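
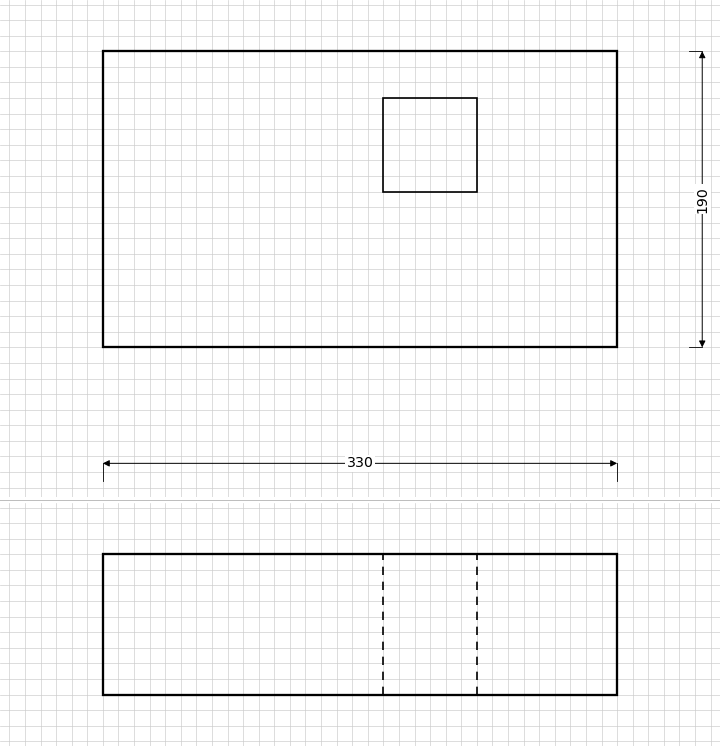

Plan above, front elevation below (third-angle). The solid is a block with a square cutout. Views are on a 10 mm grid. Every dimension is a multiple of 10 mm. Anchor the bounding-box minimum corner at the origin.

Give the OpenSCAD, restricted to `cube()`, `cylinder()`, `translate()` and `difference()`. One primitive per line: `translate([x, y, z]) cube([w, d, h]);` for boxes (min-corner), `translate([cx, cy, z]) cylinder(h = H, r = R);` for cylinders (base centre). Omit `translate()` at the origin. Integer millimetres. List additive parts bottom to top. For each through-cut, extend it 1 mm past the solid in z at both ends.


difference() {
  cube([330, 190, 90]);
  translate([180, 100, -1]) cube([60, 60, 92]);
}


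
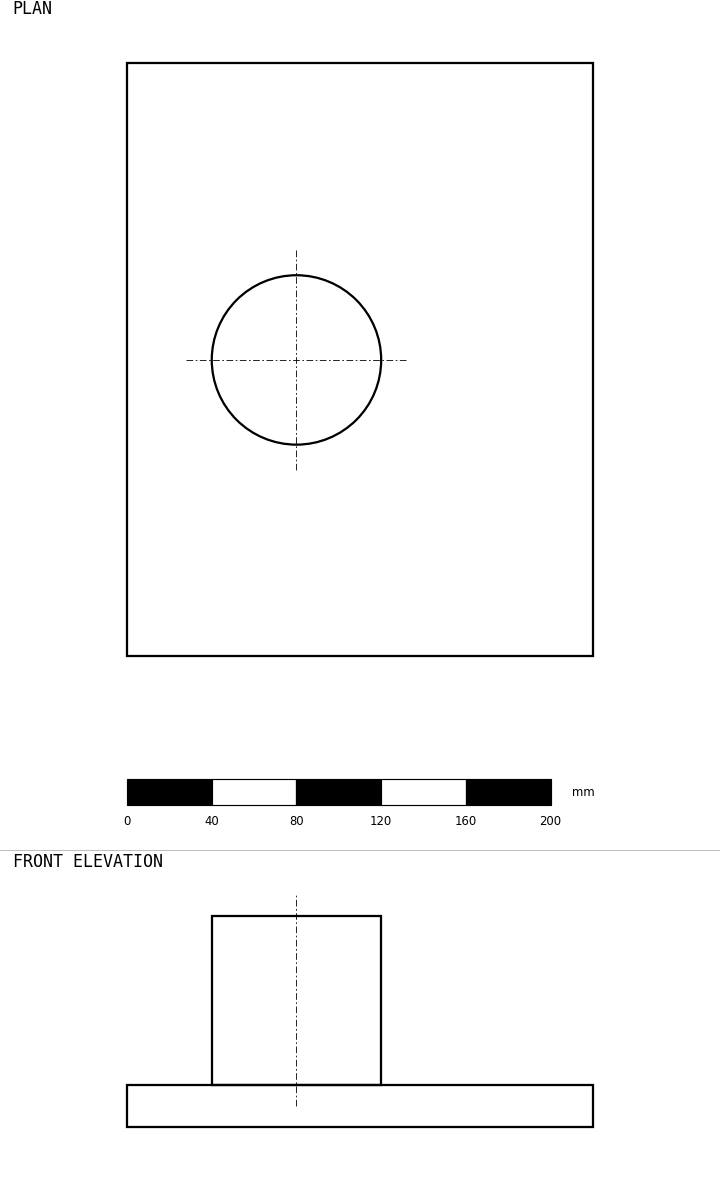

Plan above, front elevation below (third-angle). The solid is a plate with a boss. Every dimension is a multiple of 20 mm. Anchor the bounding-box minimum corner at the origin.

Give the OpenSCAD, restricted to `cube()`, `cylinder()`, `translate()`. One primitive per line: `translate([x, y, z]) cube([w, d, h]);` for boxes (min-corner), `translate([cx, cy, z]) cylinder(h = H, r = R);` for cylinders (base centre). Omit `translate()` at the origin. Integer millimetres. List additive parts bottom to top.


cube([220, 280, 20]);
translate([80, 140, 20]) cylinder(h = 80, r = 40);


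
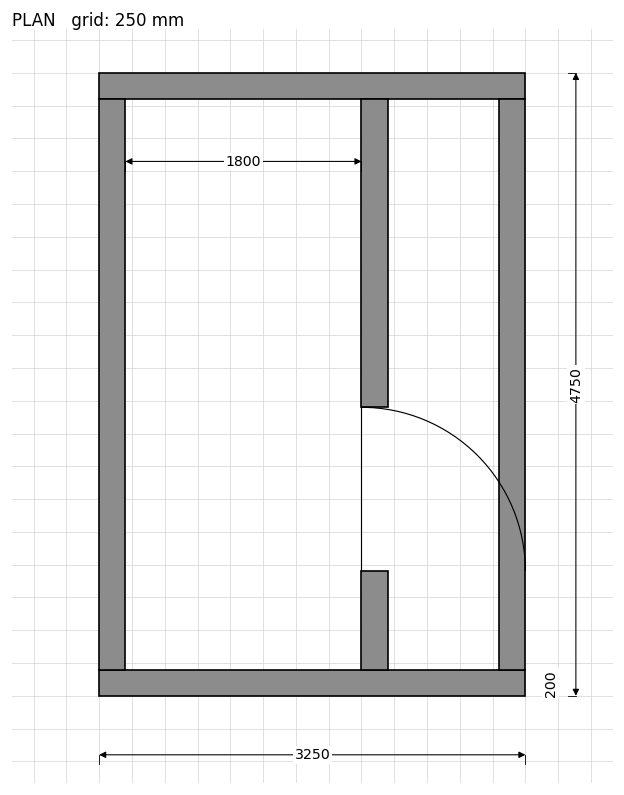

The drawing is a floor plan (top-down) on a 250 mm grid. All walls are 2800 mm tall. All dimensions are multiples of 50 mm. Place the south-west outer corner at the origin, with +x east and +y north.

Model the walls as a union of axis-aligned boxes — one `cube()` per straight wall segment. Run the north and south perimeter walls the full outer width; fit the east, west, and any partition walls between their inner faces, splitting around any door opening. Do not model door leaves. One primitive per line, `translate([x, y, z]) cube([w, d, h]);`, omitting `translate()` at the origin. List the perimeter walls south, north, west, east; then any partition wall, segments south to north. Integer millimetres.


cube([3250, 200, 2800]);
translate([0, 4550, 0]) cube([3250, 200, 2800]);
translate([0, 200, 0]) cube([200, 4350, 2800]);
translate([3050, 200, 0]) cube([200, 4350, 2800]);
translate([2000, 200, 0]) cube([200, 750, 2800]);
translate([2000, 2200, 0]) cube([200, 2350, 2800]);


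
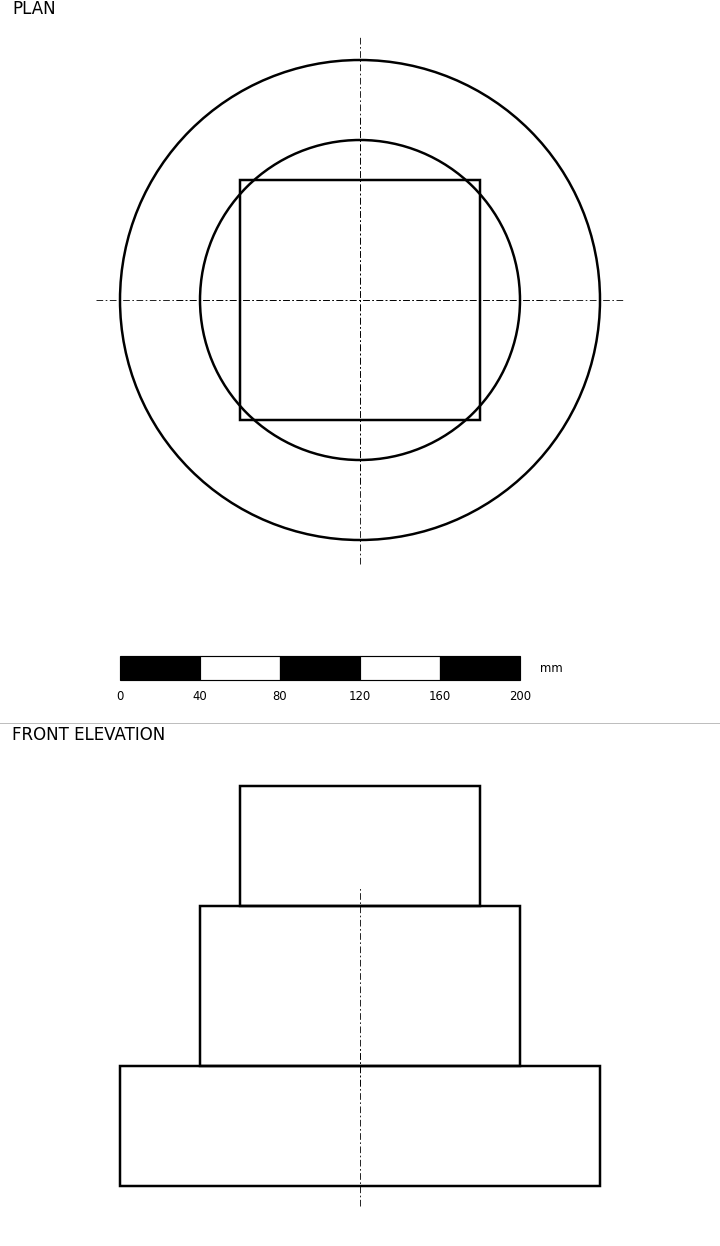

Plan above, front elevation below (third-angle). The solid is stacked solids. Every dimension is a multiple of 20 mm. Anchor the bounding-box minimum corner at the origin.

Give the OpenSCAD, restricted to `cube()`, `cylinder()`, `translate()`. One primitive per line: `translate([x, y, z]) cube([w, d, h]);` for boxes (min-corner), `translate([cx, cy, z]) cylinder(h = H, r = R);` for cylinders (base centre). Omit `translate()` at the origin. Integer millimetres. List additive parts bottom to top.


translate([120, 120, 0]) cylinder(h = 60, r = 120);
translate([120, 120, 60]) cylinder(h = 80, r = 80);
translate([60, 60, 140]) cube([120, 120, 60]);


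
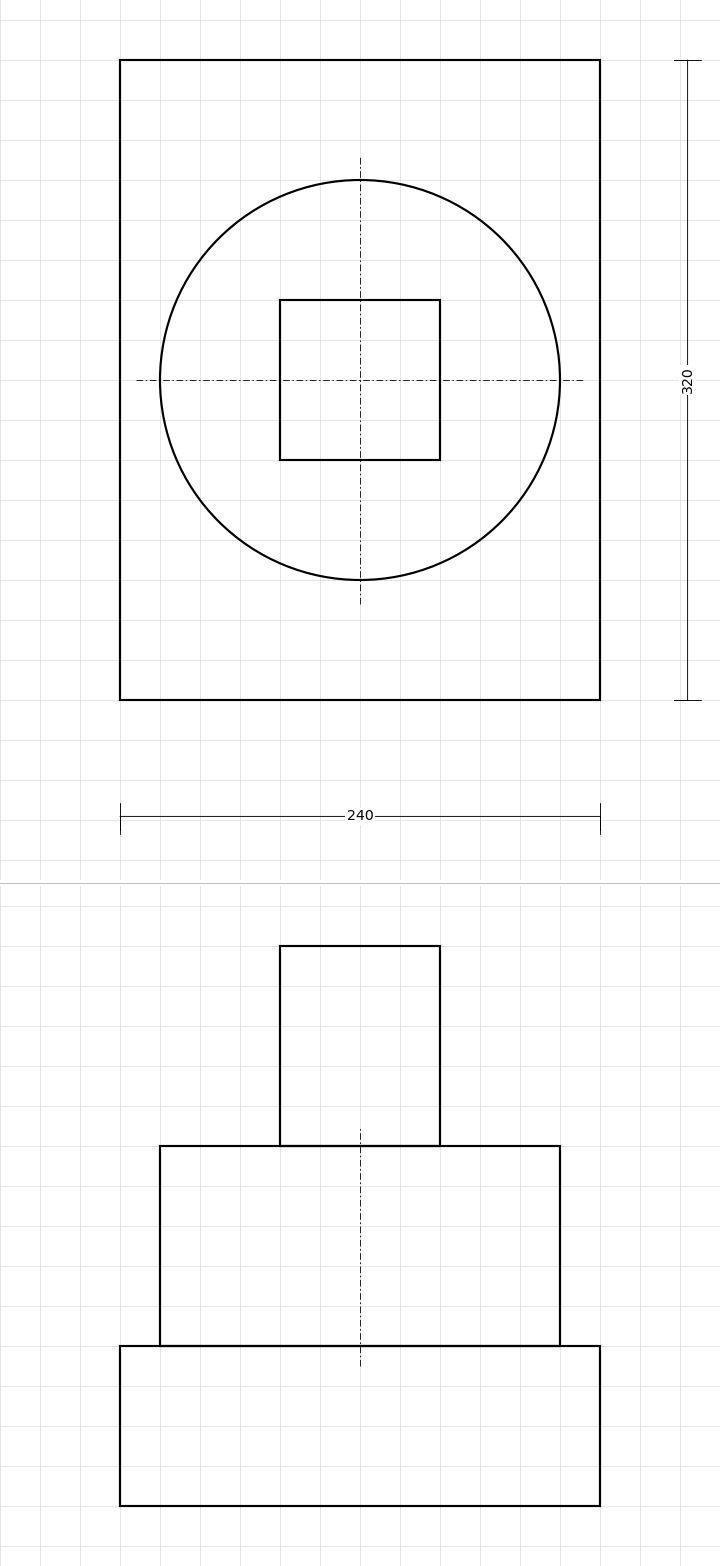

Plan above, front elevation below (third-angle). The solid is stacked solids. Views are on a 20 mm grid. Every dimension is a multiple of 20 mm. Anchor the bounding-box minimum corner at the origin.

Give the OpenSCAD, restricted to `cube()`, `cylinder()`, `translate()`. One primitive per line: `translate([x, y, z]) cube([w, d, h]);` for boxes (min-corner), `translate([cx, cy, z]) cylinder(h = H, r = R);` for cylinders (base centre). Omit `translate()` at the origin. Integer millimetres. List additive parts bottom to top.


cube([240, 320, 80]);
translate([120, 160, 80]) cylinder(h = 100, r = 100);
translate([80, 120, 180]) cube([80, 80, 100]);


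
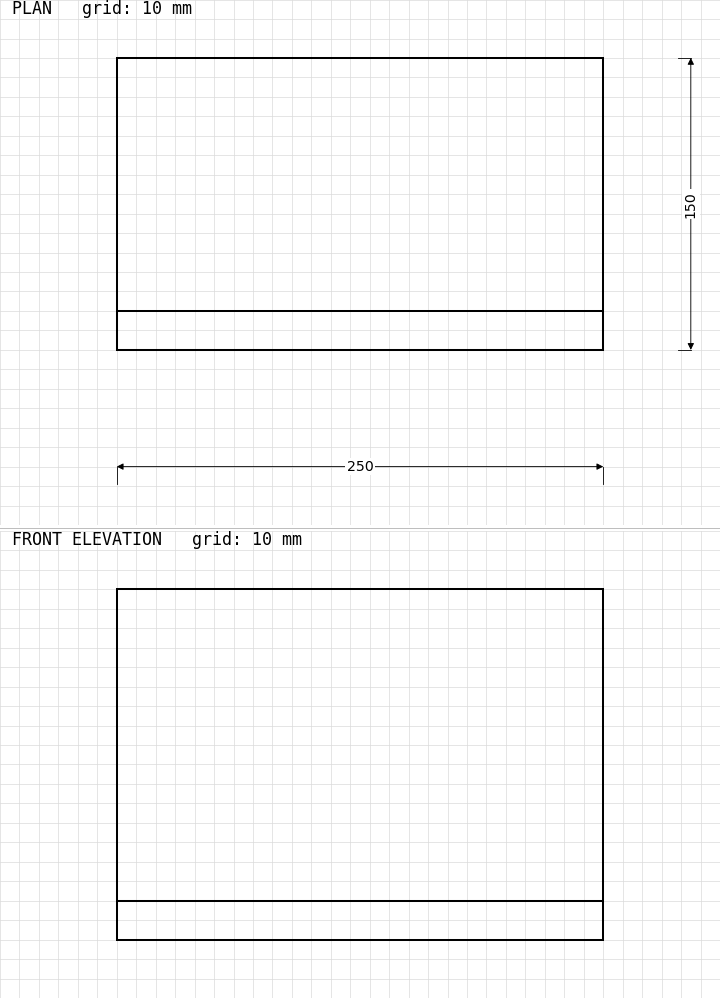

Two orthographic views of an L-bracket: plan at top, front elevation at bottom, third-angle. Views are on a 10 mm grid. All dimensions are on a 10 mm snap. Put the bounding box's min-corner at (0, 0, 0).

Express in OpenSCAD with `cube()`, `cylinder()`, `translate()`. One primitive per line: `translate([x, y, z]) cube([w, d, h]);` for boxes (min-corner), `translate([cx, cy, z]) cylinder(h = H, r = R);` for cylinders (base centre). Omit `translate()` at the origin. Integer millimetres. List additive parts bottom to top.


cube([250, 150, 20]);
translate([0, 0, 20]) cube([250, 20, 160]);


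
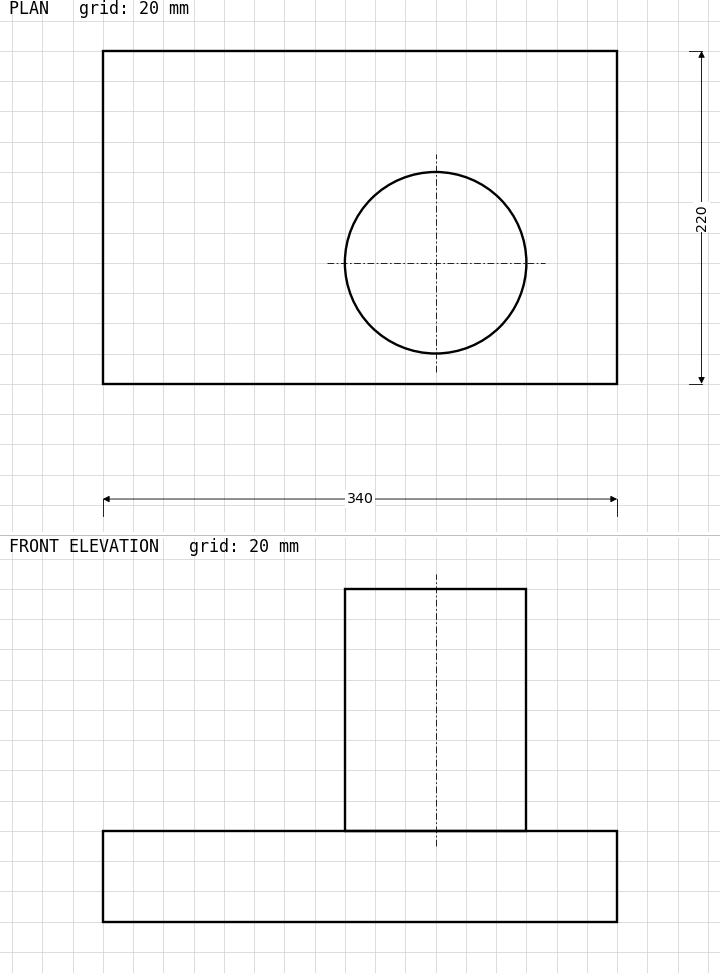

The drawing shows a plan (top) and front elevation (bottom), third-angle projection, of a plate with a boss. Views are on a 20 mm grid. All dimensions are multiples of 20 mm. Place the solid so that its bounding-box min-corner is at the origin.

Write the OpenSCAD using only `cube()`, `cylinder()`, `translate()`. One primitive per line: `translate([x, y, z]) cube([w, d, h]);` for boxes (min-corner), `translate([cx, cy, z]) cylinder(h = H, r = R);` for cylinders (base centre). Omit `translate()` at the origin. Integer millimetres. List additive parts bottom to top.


cube([340, 220, 60]);
translate([220, 80, 60]) cylinder(h = 160, r = 60);


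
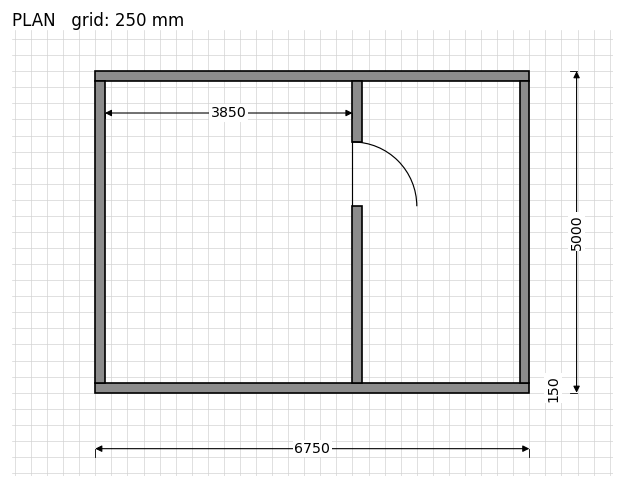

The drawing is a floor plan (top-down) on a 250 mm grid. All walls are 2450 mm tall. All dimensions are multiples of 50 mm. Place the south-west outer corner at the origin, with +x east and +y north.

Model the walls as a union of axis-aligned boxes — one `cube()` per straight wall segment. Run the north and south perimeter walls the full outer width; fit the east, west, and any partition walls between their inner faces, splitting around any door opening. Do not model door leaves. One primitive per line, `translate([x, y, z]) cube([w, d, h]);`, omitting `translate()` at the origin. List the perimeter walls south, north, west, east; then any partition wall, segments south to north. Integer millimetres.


cube([6750, 150, 2450]);
translate([0, 4850, 0]) cube([6750, 150, 2450]);
translate([0, 150, 0]) cube([150, 4700, 2450]);
translate([6600, 150, 0]) cube([150, 4700, 2450]);
translate([4000, 150, 0]) cube([150, 2750, 2450]);
translate([4000, 3900, 0]) cube([150, 950, 2450]);


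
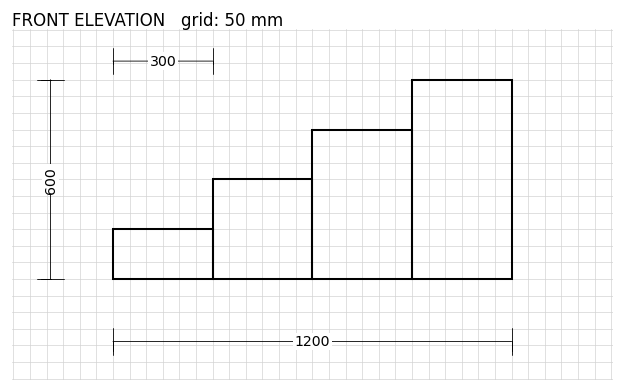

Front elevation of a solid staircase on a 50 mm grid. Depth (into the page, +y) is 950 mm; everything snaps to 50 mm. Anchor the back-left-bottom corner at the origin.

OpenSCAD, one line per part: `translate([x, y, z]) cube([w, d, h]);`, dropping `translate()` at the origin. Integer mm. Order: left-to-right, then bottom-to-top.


cube([300, 950, 150]);
translate([300, 0, 0]) cube([300, 950, 300]);
translate([600, 0, 0]) cube([300, 950, 450]);
translate([900, 0, 0]) cube([300, 950, 600]);


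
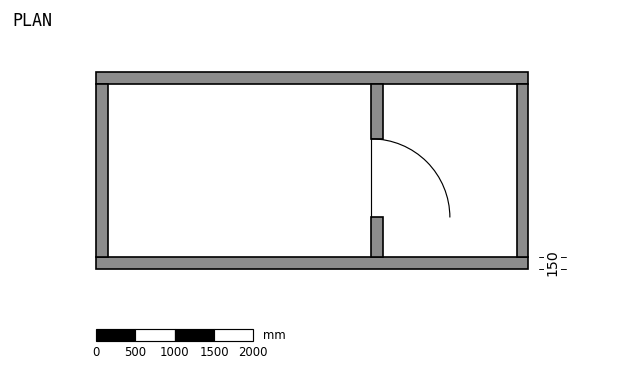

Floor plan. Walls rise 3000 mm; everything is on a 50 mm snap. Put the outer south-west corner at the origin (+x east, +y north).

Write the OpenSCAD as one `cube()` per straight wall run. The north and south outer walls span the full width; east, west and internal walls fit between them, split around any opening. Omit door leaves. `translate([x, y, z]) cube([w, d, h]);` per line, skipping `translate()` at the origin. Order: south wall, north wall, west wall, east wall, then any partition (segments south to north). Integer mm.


cube([5500, 150, 3000]);
translate([0, 2350, 0]) cube([5500, 150, 3000]);
translate([0, 150, 0]) cube([150, 2200, 3000]);
translate([5350, 150, 0]) cube([150, 2200, 3000]);
translate([3500, 150, 0]) cube([150, 500, 3000]);
translate([3500, 1650, 0]) cube([150, 700, 3000]);


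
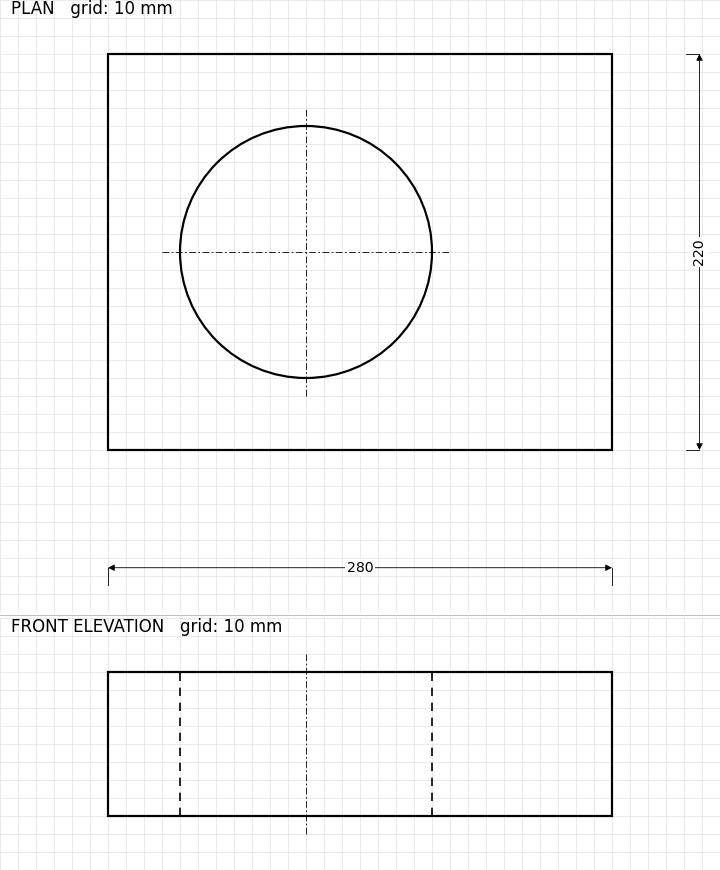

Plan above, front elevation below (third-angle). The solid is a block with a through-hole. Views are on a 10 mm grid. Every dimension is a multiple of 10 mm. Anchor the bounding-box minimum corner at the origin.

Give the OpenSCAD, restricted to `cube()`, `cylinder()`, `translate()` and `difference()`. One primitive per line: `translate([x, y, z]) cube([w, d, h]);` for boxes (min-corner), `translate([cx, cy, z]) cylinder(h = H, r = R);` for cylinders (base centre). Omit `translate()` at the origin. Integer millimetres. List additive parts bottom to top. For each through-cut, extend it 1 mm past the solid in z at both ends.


difference() {
  cube([280, 220, 80]);
  translate([110, 110, -1]) cylinder(h = 82, r = 70);
}


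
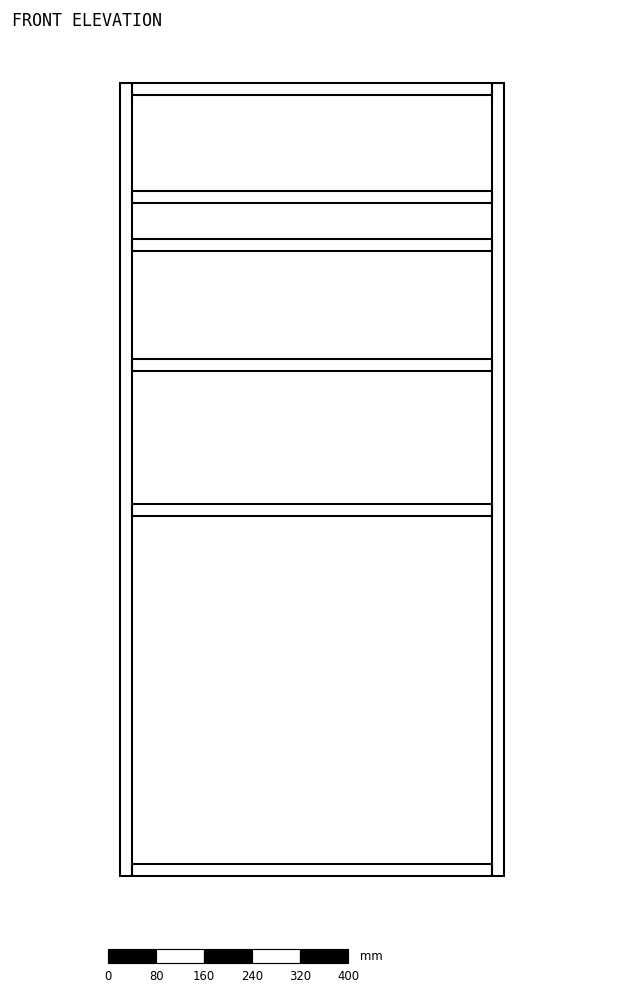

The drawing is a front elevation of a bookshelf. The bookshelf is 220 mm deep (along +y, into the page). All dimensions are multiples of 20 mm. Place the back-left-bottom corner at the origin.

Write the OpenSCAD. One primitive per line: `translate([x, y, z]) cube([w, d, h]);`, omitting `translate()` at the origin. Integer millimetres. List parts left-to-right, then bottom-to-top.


cube([20, 220, 1320]);
translate([20, 0, 0]) cube([600, 220, 20]);
translate([20, 0, 600]) cube([600, 220, 20]);
translate([20, 0, 840]) cube([600, 220, 20]);
translate([20, 0, 1040]) cube([600, 220, 20]);
translate([20, 0, 1120]) cube([600, 220, 20]);
translate([20, 0, 1300]) cube([600, 220, 20]);
translate([620, 0, 0]) cube([20, 220, 1320]);


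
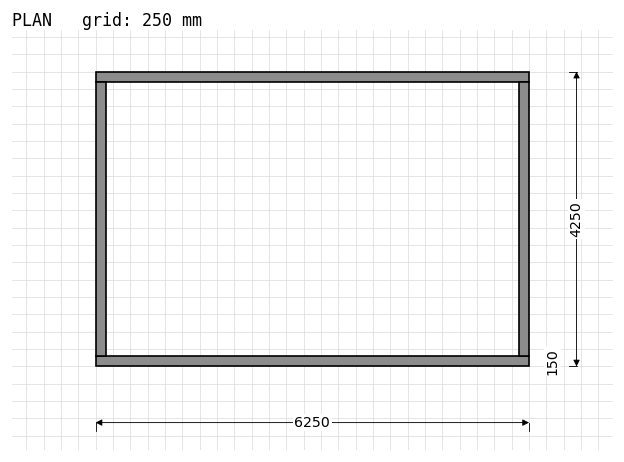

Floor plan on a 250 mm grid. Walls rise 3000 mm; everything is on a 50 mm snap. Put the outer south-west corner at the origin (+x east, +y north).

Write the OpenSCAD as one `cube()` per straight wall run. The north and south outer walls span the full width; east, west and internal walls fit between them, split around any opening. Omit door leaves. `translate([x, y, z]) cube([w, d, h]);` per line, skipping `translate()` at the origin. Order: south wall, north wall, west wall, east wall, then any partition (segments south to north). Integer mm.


cube([6250, 150, 3000]);
translate([0, 4100, 0]) cube([6250, 150, 3000]);
translate([0, 150, 0]) cube([150, 3950, 3000]);
translate([6100, 150, 0]) cube([150, 3950, 3000]);


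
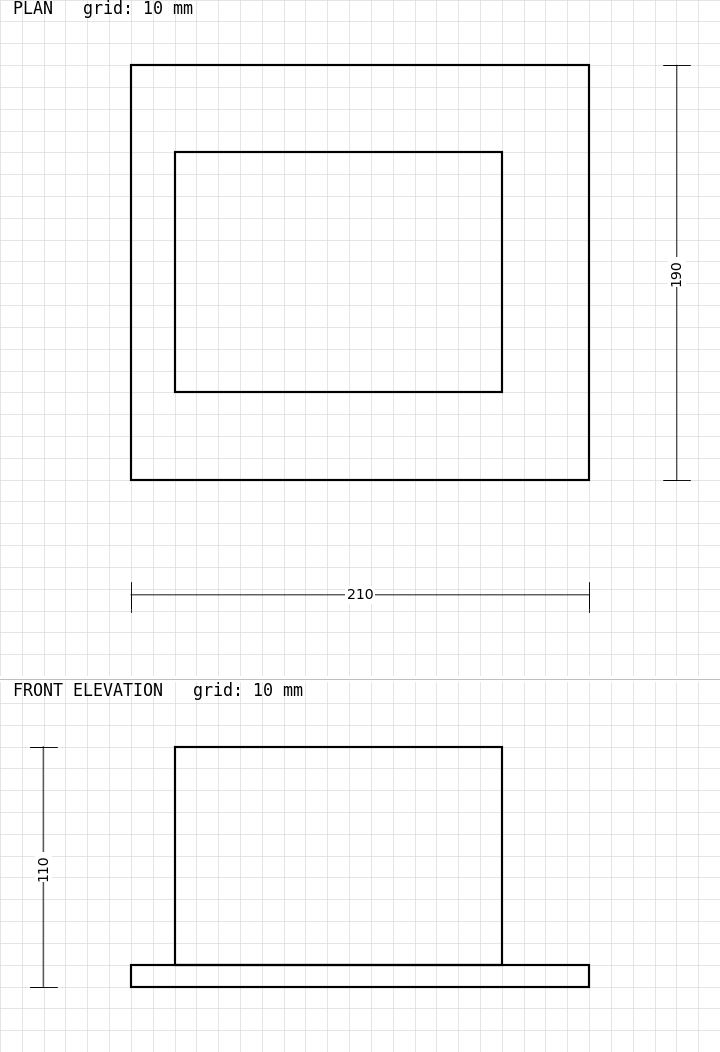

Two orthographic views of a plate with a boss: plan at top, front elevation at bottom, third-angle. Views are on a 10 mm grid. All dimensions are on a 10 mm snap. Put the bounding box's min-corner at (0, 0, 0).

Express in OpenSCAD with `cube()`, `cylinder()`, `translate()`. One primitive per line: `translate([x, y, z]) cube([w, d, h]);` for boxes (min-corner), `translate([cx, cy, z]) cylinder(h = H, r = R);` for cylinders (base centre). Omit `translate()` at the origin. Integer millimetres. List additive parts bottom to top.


cube([210, 190, 10]);
translate([20, 40, 10]) cube([150, 110, 100]);


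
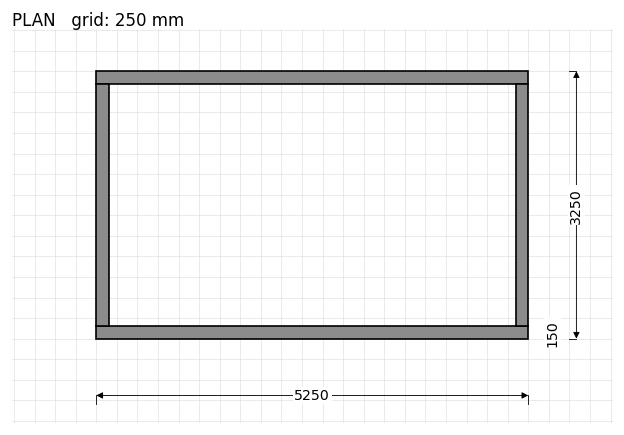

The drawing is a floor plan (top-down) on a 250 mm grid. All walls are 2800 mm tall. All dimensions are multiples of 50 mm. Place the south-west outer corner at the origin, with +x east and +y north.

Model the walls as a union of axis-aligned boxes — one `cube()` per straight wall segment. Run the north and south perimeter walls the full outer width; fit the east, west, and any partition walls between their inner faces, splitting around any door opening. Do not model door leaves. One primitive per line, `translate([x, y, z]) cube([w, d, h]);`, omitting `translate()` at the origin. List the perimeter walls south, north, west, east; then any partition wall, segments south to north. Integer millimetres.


cube([5250, 150, 2800]);
translate([0, 3100, 0]) cube([5250, 150, 2800]);
translate([0, 150, 0]) cube([150, 2950, 2800]);
translate([5100, 150, 0]) cube([150, 2950, 2800]);


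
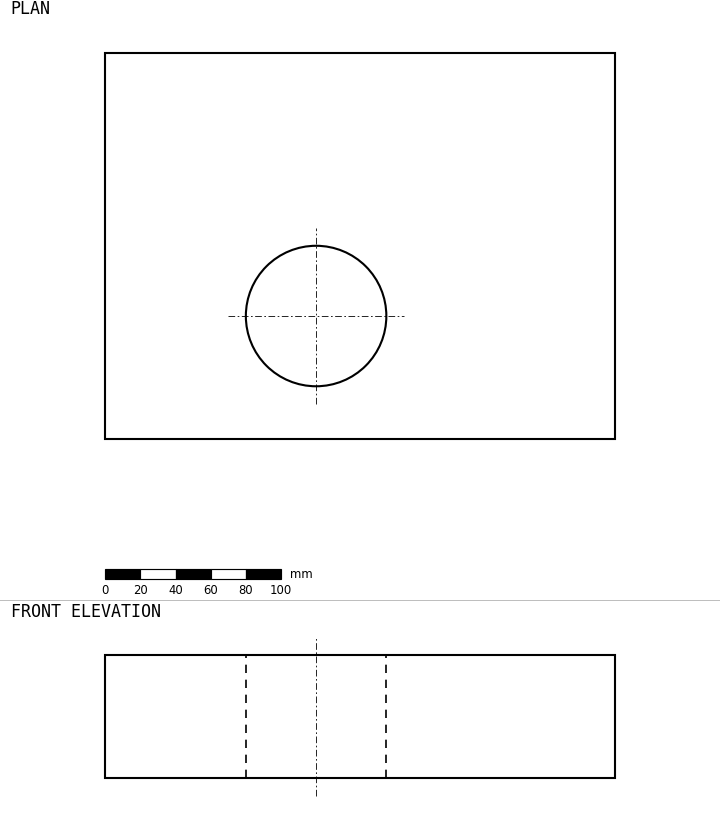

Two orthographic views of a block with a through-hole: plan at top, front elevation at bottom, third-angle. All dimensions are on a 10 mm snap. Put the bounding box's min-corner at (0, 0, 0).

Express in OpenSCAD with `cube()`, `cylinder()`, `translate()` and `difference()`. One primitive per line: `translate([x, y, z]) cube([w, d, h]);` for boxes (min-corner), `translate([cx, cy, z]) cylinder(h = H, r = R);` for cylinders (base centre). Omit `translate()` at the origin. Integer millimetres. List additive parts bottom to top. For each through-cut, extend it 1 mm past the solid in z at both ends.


difference() {
  cube([290, 220, 70]);
  translate([120, 70, -1]) cylinder(h = 72, r = 40);
}


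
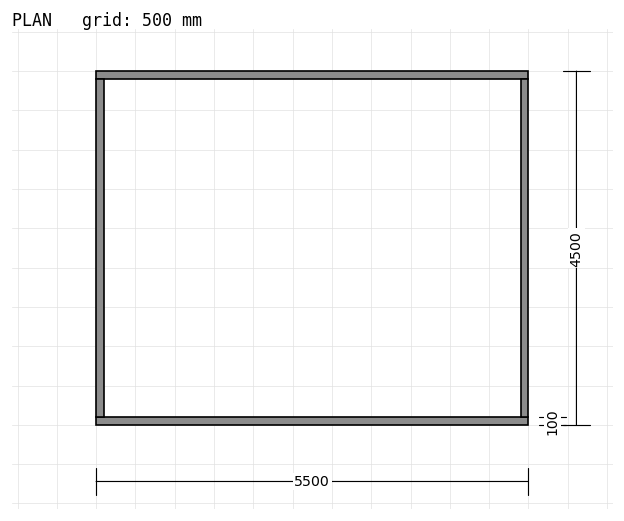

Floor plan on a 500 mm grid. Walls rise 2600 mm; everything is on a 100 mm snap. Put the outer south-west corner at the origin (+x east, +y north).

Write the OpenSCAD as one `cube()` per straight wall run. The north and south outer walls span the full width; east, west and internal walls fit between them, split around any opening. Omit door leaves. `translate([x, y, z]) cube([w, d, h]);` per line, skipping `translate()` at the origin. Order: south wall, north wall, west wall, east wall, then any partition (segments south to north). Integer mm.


cube([5500, 100, 2600]);
translate([0, 4400, 0]) cube([5500, 100, 2600]);
translate([0, 100, 0]) cube([100, 4300, 2600]);
translate([5400, 100, 0]) cube([100, 4300, 2600]);


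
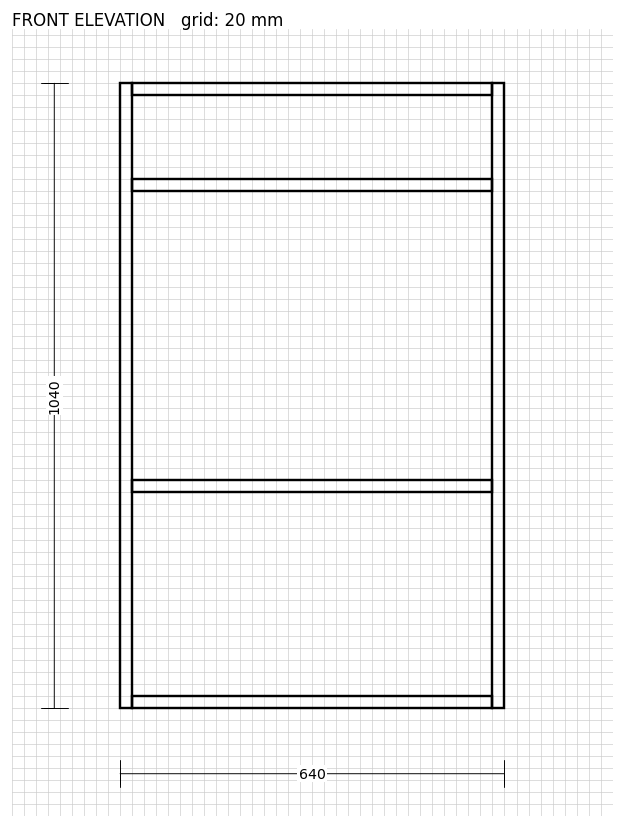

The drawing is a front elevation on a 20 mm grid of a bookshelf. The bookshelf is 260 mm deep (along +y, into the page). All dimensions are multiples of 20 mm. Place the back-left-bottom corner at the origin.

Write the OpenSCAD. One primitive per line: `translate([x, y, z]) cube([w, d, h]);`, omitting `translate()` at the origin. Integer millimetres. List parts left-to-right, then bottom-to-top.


cube([20, 260, 1040]);
translate([20, 0, 0]) cube([600, 260, 20]);
translate([20, 0, 360]) cube([600, 260, 20]);
translate([20, 0, 860]) cube([600, 260, 20]);
translate([20, 0, 1020]) cube([600, 260, 20]);
translate([620, 0, 0]) cube([20, 260, 1040]);


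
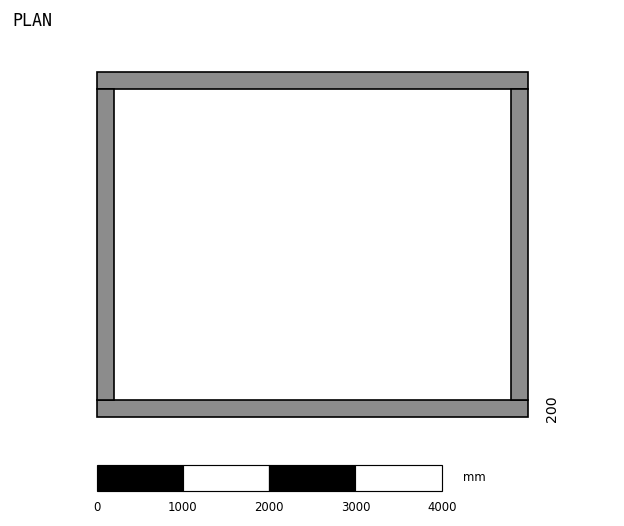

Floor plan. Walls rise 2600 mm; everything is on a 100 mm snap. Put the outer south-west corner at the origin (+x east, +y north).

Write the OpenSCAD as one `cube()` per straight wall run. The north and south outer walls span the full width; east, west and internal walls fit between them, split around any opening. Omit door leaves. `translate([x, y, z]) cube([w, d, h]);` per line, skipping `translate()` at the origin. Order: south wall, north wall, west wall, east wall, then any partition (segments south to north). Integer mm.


cube([5000, 200, 2600]);
translate([0, 3800, 0]) cube([5000, 200, 2600]);
translate([0, 200, 0]) cube([200, 3600, 2600]);
translate([4800, 200, 0]) cube([200, 3600, 2600]);


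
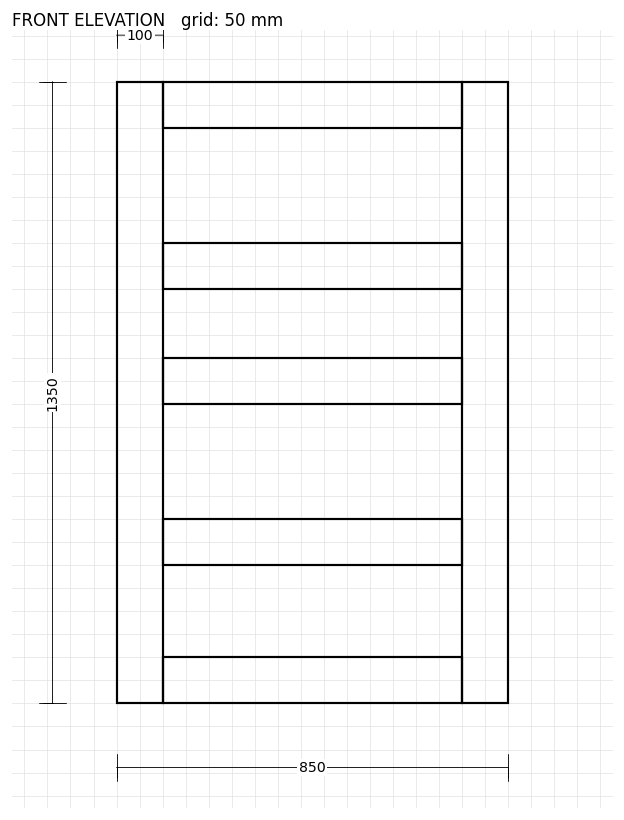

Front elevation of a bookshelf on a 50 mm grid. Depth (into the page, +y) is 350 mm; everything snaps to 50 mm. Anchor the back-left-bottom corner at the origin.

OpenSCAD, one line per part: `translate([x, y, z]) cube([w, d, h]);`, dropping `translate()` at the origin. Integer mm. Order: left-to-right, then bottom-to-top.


cube([100, 350, 1350]);
translate([100, 0, 0]) cube([650, 350, 100]);
translate([100, 0, 300]) cube([650, 350, 100]);
translate([100, 0, 650]) cube([650, 350, 100]);
translate([100, 0, 900]) cube([650, 350, 100]);
translate([100, 0, 1250]) cube([650, 350, 100]);
translate([750, 0, 0]) cube([100, 350, 1350]);


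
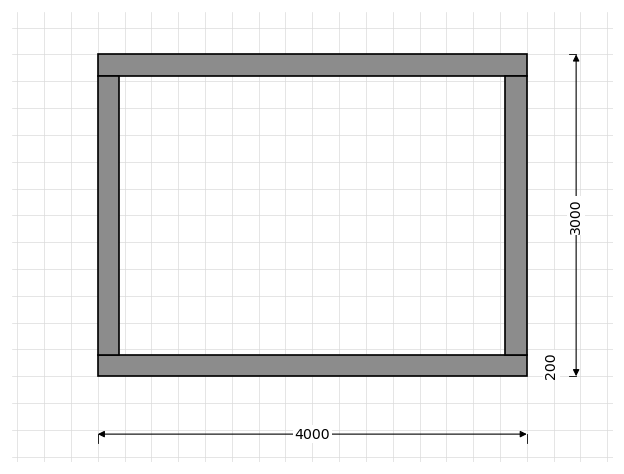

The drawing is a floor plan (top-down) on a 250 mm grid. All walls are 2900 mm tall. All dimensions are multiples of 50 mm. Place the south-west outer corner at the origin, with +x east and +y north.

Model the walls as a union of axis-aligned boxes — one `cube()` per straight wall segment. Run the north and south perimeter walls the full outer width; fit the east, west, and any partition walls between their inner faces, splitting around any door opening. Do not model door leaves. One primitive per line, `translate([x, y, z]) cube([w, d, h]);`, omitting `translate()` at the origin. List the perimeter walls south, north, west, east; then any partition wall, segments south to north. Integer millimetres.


cube([4000, 200, 2900]);
translate([0, 2800, 0]) cube([4000, 200, 2900]);
translate([0, 200, 0]) cube([200, 2600, 2900]);
translate([3800, 200, 0]) cube([200, 2600, 2900]);


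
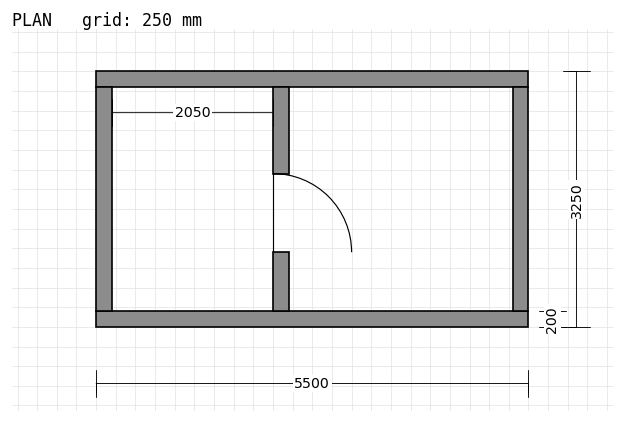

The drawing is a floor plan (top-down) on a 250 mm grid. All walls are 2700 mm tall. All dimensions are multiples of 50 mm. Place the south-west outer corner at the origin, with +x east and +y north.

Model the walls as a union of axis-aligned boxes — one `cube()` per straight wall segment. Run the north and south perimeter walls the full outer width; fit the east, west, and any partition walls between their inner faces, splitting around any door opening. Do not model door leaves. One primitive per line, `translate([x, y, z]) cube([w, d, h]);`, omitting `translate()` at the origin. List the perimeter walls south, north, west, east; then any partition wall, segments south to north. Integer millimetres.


cube([5500, 200, 2700]);
translate([0, 3050, 0]) cube([5500, 200, 2700]);
translate([0, 200, 0]) cube([200, 2850, 2700]);
translate([5300, 200, 0]) cube([200, 2850, 2700]);
translate([2250, 200, 0]) cube([200, 750, 2700]);
translate([2250, 1950, 0]) cube([200, 1100, 2700]);


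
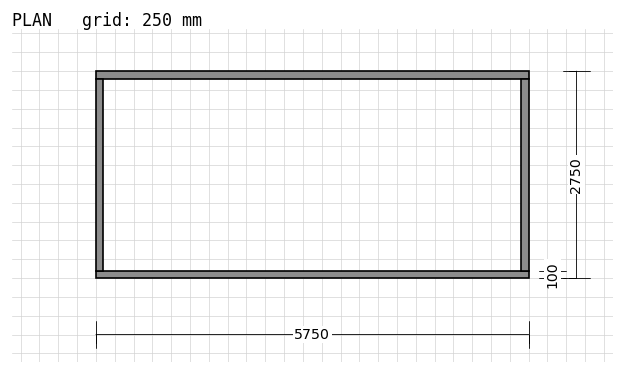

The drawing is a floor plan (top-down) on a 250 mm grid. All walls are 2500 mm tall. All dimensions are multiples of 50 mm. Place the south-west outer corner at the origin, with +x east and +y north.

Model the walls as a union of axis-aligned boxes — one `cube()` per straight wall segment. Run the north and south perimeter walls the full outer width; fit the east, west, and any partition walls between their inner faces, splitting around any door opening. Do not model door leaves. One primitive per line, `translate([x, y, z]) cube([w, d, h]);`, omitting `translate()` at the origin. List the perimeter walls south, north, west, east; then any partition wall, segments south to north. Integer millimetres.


cube([5750, 100, 2500]);
translate([0, 2650, 0]) cube([5750, 100, 2500]);
translate([0, 100, 0]) cube([100, 2550, 2500]);
translate([5650, 100, 0]) cube([100, 2550, 2500]);


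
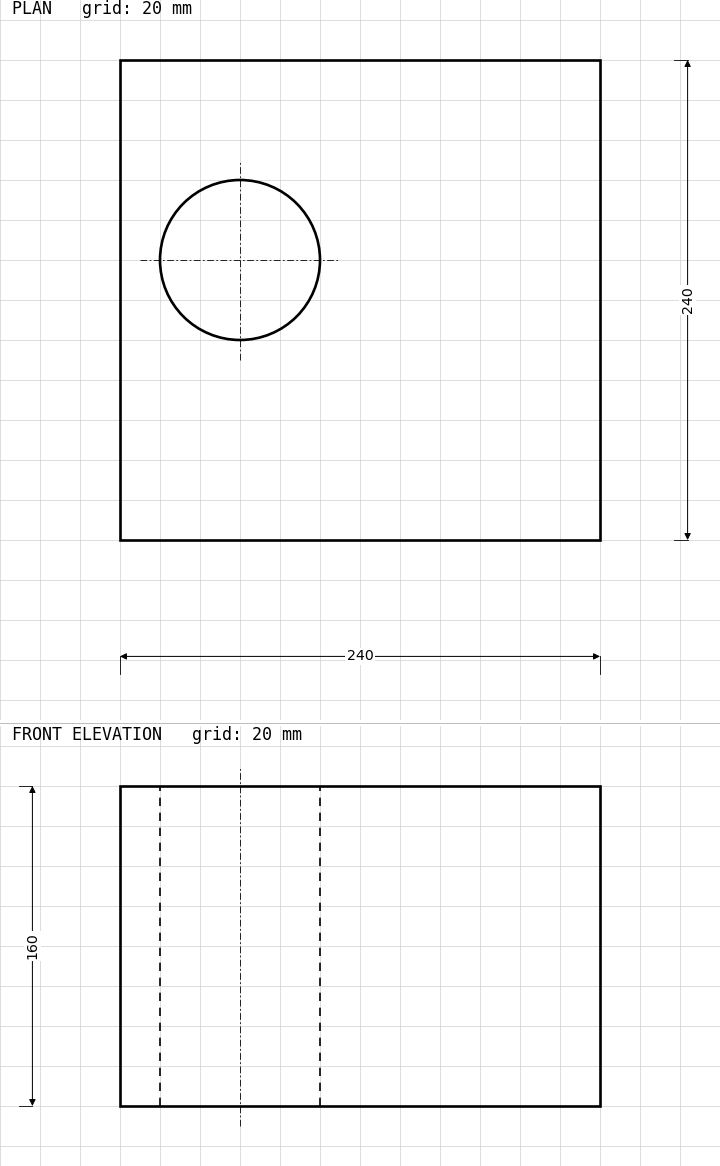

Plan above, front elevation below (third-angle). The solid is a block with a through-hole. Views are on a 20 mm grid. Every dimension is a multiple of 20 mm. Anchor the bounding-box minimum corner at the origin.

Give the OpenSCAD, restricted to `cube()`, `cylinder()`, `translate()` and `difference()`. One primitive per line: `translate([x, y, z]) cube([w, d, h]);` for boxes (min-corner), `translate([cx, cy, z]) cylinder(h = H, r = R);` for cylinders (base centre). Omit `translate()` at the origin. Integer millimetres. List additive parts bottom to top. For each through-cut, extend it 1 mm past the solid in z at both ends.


difference() {
  cube([240, 240, 160]);
  translate([60, 140, -1]) cylinder(h = 162, r = 40);
}


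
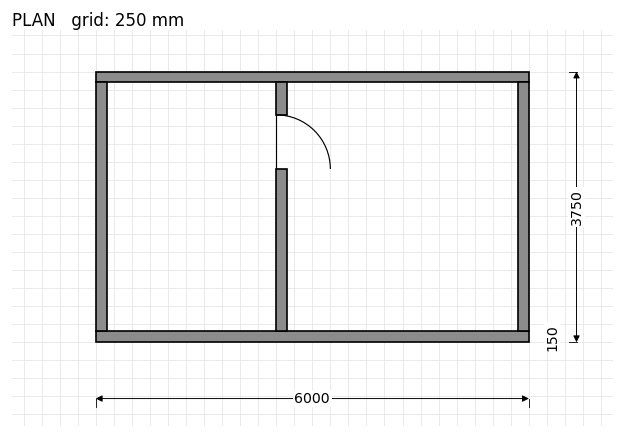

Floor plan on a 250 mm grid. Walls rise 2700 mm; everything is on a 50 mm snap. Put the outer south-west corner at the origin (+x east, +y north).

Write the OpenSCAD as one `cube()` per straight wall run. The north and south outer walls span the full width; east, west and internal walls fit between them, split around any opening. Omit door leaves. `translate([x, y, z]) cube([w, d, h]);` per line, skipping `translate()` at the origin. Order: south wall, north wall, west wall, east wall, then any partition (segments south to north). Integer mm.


cube([6000, 150, 2700]);
translate([0, 3600, 0]) cube([6000, 150, 2700]);
translate([0, 150, 0]) cube([150, 3450, 2700]);
translate([5850, 150, 0]) cube([150, 3450, 2700]);
translate([2500, 150, 0]) cube([150, 2250, 2700]);
translate([2500, 3150, 0]) cube([150, 450, 2700]);


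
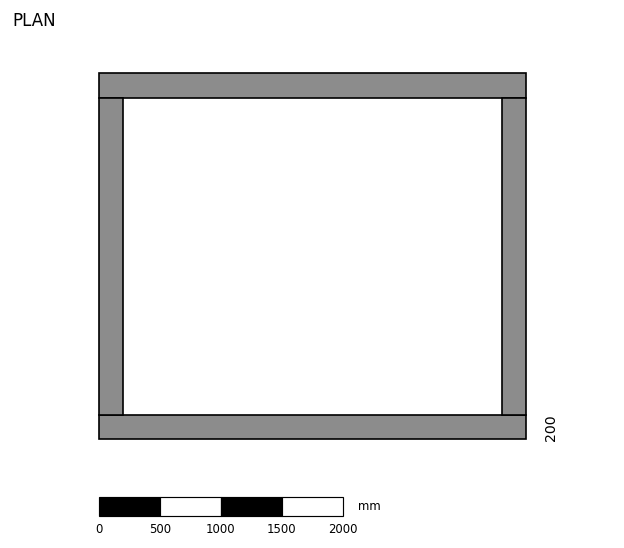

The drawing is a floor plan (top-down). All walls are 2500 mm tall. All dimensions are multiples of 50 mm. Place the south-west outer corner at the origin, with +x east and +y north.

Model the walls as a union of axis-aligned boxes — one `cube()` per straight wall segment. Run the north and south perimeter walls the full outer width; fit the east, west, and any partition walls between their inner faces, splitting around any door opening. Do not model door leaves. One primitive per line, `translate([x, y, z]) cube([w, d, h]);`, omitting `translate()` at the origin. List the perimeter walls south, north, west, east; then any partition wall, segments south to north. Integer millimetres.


cube([3500, 200, 2500]);
translate([0, 2800, 0]) cube([3500, 200, 2500]);
translate([0, 200, 0]) cube([200, 2600, 2500]);
translate([3300, 200, 0]) cube([200, 2600, 2500]);


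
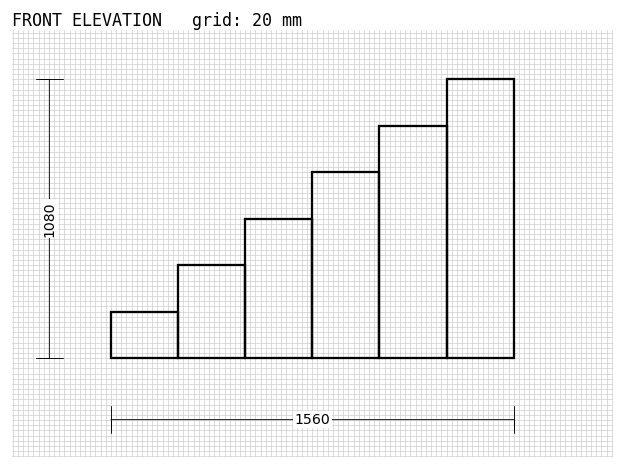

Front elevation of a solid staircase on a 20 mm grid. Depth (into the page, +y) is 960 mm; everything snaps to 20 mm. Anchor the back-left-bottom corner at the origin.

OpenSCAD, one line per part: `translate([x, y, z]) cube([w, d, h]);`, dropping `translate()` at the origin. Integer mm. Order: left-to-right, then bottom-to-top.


cube([260, 960, 180]);
translate([260, 0, 0]) cube([260, 960, 360]);
translate([520, 0, 0]) cube([260, 960, 540]);
translate([780, 0, 0]) cube([260, 960, 720]);
translate([1040, 0, 0]) cube([260, 960, 900]);
translate([1300, 0, 0]) cube([260, 960, 1080]);


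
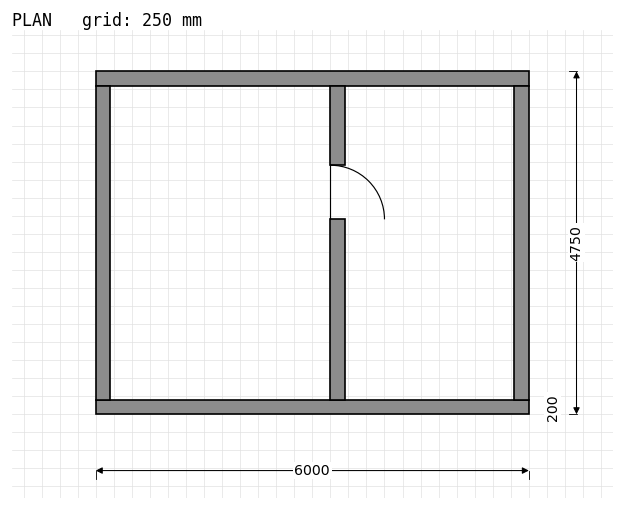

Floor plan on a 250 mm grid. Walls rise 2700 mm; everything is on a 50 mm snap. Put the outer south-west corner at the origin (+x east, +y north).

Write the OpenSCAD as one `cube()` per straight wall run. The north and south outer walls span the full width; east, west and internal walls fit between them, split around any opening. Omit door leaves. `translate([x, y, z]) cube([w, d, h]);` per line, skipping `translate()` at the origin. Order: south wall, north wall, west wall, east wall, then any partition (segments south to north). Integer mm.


cube([6000, 200, 2700]);
translate([0, 4550, 0]) cube([6000, 200, 2700]);
translate([0, 200, 0]) cube([200, 4350, 2700]);
translate([5800, 200, 0]) cube([200, 4350, 2700]);
translate([3250, 200, 0]) cube([200, 2500, 2700]);
translate([3250, 3450, 0]) cube([200, 1100, 2700]);


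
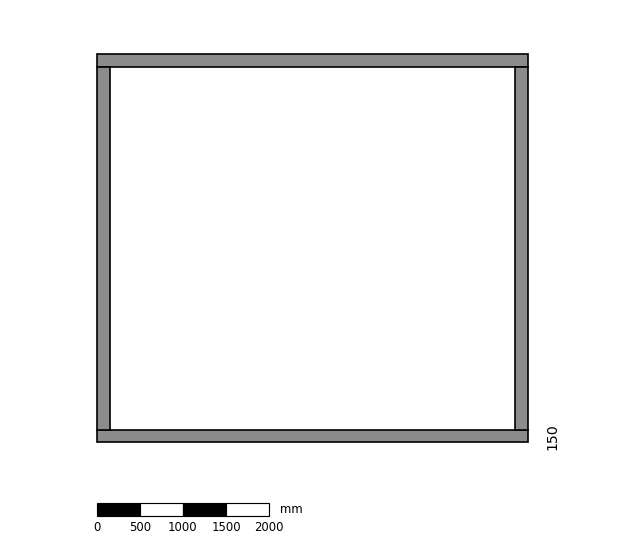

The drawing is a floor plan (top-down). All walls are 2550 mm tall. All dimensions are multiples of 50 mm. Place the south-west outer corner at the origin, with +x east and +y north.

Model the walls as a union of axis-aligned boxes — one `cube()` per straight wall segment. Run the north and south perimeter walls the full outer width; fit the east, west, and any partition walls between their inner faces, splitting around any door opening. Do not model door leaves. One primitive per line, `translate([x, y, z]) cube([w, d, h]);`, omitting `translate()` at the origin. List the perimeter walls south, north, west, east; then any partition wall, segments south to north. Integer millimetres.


cube([5000, 150, 2550]);
translate([0, 4350, 0]) cube([5000, 150, 2550]);
translate([0, 150, 0]) cube([150, 4200, 2550]);
translate([4850, 150, 0]) cube([150, 4200, 2550]);


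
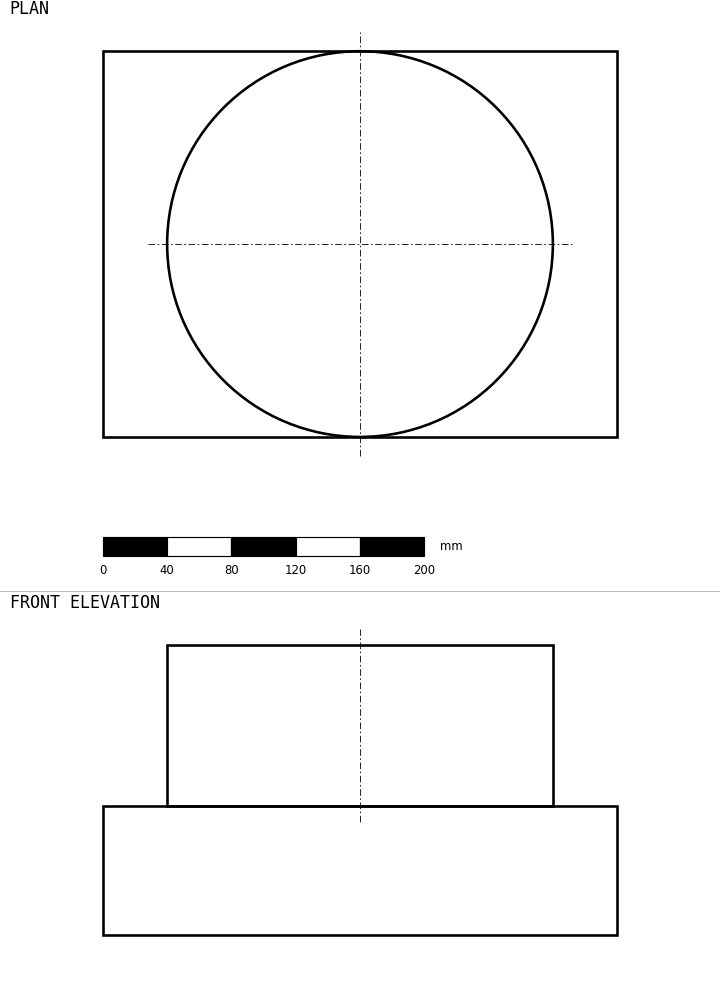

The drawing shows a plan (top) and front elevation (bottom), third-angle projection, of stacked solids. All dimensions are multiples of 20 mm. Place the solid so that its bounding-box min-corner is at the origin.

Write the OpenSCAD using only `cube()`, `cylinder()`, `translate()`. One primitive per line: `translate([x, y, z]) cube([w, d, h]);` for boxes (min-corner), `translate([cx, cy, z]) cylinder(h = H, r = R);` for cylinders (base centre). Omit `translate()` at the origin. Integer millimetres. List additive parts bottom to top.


cube([320, 240, 80]);
translate([160, 120, 80]) cylinder(h = 100, r = 120);


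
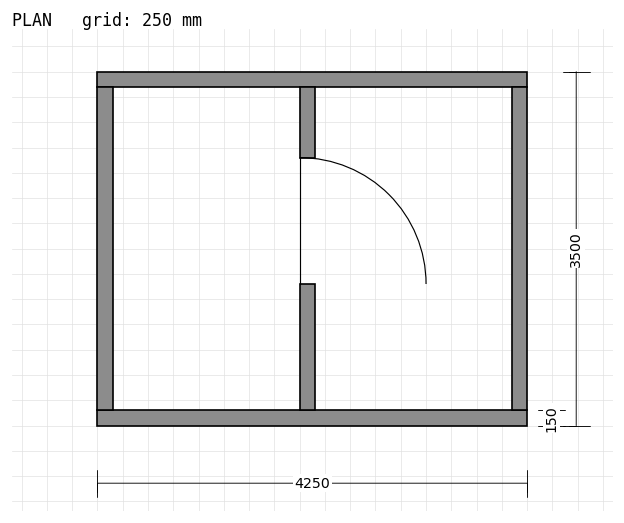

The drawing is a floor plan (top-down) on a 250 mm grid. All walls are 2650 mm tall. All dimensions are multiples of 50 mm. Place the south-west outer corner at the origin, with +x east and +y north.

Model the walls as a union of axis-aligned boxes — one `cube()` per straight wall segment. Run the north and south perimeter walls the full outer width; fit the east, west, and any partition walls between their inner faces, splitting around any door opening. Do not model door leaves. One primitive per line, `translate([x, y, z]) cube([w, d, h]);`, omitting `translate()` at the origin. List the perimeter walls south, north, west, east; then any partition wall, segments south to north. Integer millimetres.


cube([4250, 150, 2650]);
translate([0, 3350, 0]) cube([4250, 150, 2650]);
translate([0, 150, 0]) cube([150, 3200, 2650]);
translate([4100, 150, 0]) cube([150, 3200, 2650]);
translate([2000, 150, 0]) cube([150, 1250, 2650]);
translate([2000, 2650, 0]) cube([150, 700, 2650]);


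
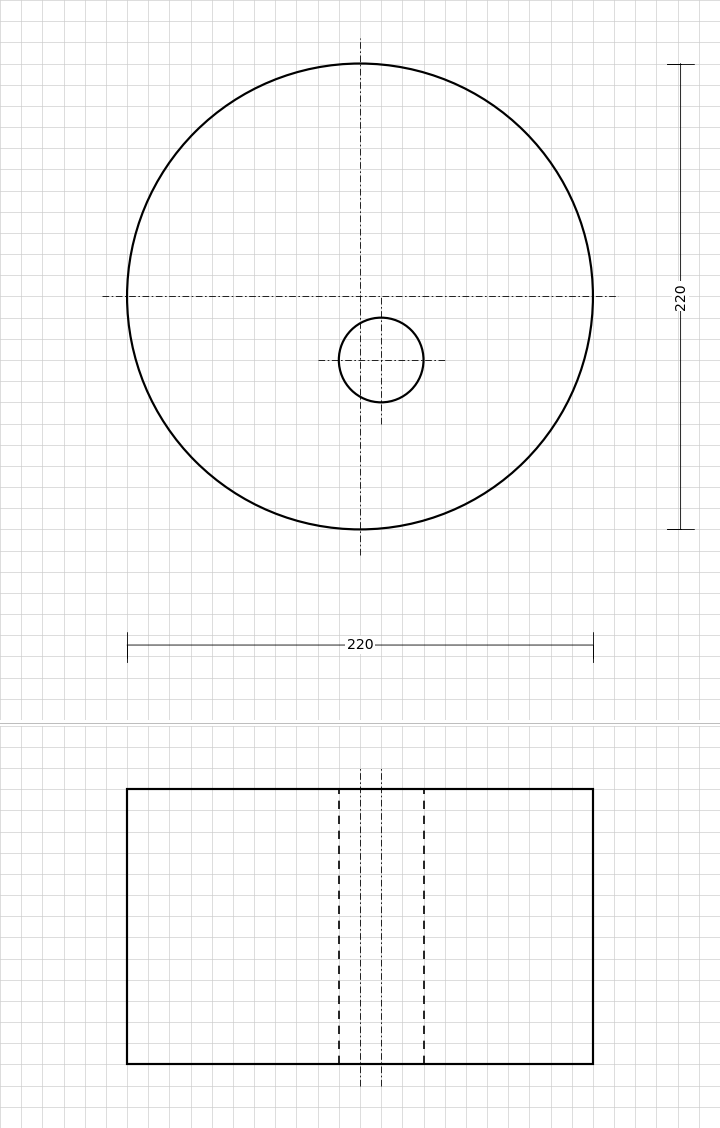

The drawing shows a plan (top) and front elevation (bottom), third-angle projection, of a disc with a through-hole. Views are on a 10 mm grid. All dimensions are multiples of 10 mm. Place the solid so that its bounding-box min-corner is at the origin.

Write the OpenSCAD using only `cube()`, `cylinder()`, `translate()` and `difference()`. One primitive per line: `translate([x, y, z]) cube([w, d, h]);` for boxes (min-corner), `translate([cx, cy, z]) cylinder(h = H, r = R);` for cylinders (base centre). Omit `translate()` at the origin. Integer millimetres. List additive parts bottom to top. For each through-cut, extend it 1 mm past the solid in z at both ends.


difference() {
  translate([110, 110, 0]) cylinder(h = 130, r = 110);
  translate([120, 80, -1]) cylinder(h = 132, r = 20);
}


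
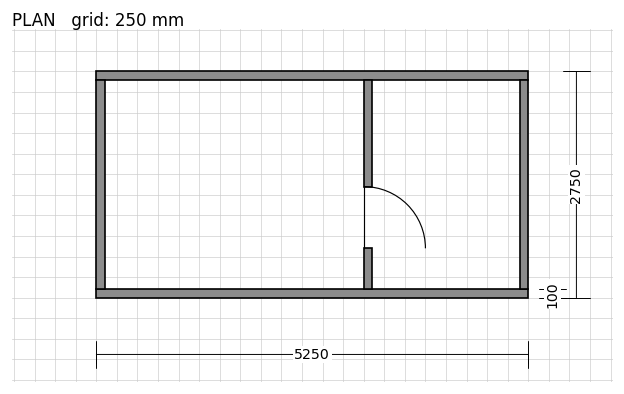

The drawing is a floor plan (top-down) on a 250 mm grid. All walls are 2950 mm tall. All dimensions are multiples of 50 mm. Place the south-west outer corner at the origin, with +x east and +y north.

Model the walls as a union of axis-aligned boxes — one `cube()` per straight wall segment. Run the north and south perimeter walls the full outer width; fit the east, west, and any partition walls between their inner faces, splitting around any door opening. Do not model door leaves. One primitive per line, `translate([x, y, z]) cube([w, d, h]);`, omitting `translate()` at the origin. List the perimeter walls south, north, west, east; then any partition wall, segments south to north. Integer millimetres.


cube([5250, 100, 2950]);
translate([0, 2650, 0]) cube([5250, 100, 2950]);
translate([0, 100, 0]) cube([100, 2550, 2950]);
translate([5150, 100, 0]) cube([100, 2550, 2950]);
translate([3250, 100, 0]) cube([100, 500, 2950]);
translate([3250, 1350, 0]) cube([100, 1300, 2950]);


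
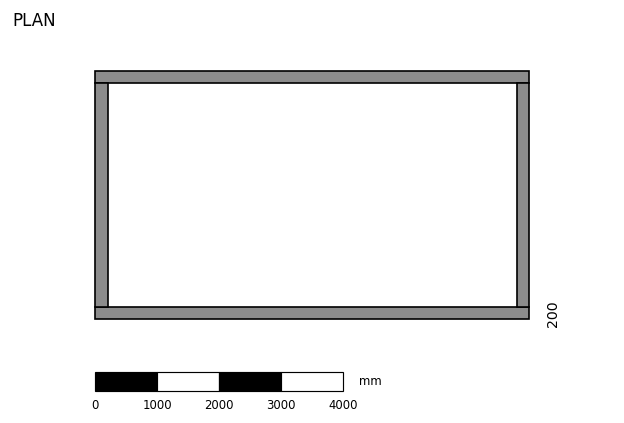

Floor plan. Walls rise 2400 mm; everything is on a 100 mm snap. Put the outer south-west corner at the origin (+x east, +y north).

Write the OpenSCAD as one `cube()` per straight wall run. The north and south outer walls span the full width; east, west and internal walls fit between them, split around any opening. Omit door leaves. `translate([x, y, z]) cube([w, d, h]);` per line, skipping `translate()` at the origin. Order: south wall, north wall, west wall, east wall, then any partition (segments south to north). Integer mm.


cube([7000, 200, 2400]);
translate([0, 3800, 0]) cube([7000, 200, 2400]);
translate([0, 200, 0]) cube([200, 3600, 2400]);
translate([6800, 200, 0]) cube([200, 3600, 2400]);


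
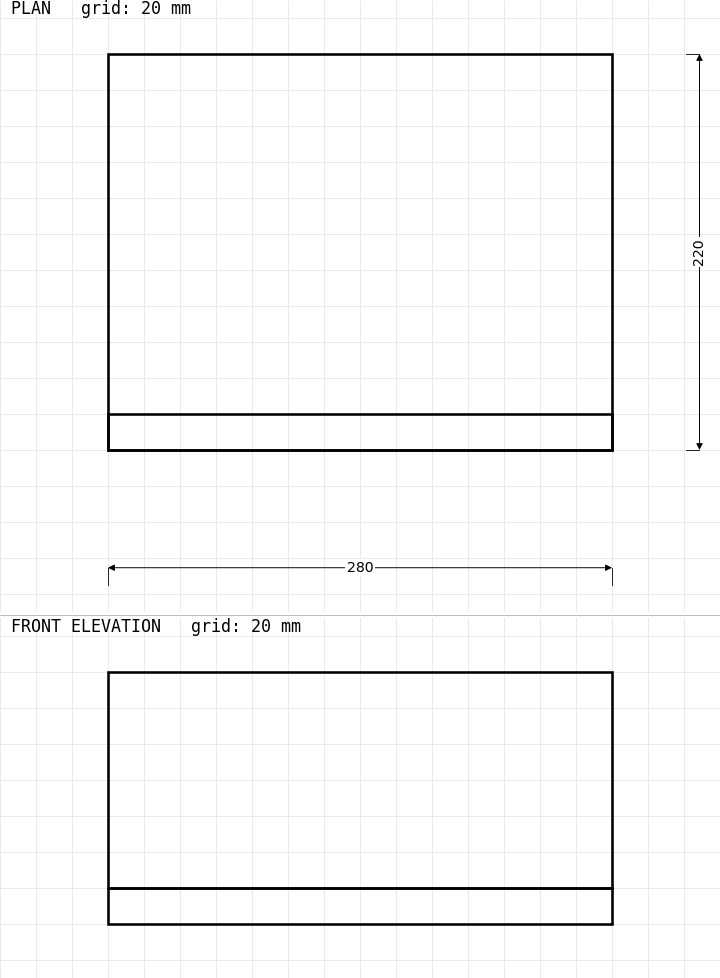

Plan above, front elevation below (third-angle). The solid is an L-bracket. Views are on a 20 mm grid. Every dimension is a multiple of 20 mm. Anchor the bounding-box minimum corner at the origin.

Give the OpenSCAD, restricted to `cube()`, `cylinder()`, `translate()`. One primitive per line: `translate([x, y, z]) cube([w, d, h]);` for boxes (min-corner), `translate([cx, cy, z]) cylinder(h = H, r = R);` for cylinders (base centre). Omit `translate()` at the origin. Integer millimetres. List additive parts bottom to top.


cube([280, 220, 20]);
translate([0, 0, 20]) cube([280, 20, 120]);


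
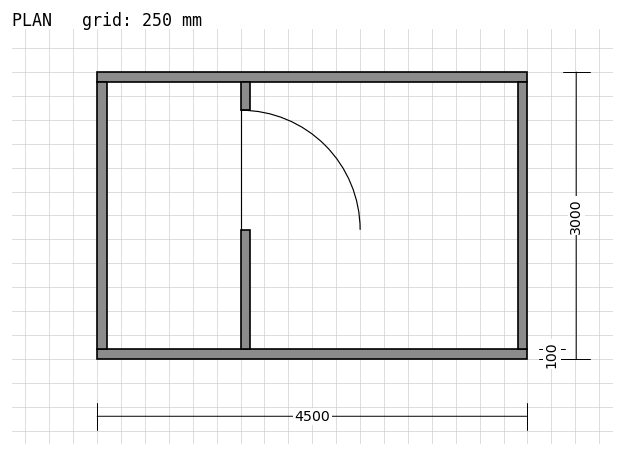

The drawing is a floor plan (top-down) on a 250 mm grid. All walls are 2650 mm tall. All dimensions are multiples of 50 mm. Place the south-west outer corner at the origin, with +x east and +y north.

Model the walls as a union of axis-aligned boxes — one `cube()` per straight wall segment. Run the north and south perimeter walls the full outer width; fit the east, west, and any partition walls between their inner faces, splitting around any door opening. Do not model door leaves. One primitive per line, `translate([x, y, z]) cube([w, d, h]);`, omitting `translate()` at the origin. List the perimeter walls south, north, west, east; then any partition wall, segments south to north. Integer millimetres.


cube([4500, 100, 2650]);
translate([0, 2900, 0]) cube([4500, 100, 2650]);
translate([0, 100, 0]) cube([100, 2800, 2650]);
translate([4400, 100, 0]) cube([100, 2800, 2650]);
translate([1500, 100, 0]) cube([100, 1250, 2650]);
translate([1500, 2600, 0]) cube([100, 300, 2650]);


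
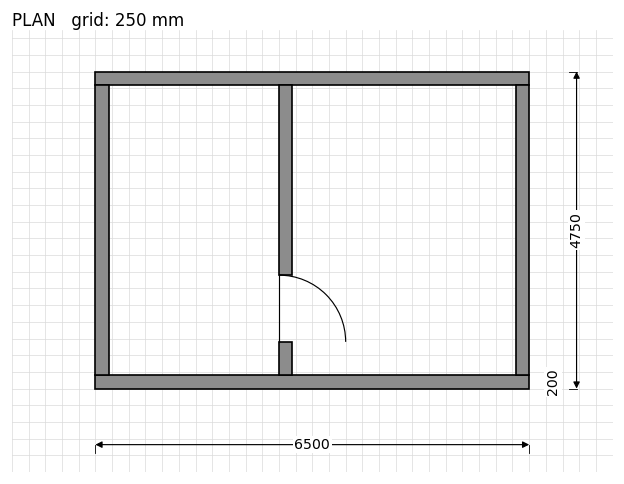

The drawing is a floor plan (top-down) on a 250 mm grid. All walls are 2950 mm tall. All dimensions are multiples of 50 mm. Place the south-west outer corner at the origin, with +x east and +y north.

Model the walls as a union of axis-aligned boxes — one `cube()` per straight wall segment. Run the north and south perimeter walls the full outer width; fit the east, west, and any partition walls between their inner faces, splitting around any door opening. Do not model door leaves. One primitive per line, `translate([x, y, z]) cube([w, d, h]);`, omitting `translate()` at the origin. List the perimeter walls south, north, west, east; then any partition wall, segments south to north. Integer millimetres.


cube([6500, 200, 2950]);
translate([0, 4550, 0]) cube([6500, 200, 2950]);
translate([0, 200, 0]) cube([200, 4350, 2950]);
translate([6300, 200, 0]) cube([200, 4350, 2950]);
translate([2750, 200, 0]) cube([200, 500, 2950]);
translate([2750, 1700, 0]) cube([200, 2850, 2950]);


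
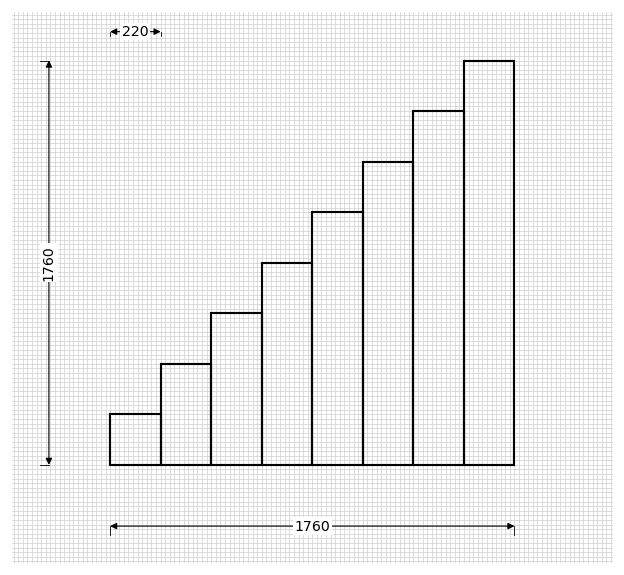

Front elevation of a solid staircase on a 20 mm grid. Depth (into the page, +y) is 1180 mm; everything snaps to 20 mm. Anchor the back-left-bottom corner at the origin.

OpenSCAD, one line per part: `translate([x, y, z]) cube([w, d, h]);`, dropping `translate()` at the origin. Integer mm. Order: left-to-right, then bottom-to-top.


cube([220, 1180, 220]);
translate([220, 0, 0]) cube([220, 1180, 440]);
translate([440, 0, 0]) cube([220, 1180, 660]);
translate([660, 0, 0]) cube([220, 1180, 880]);
translate([880, 0, 0]) cube([220, 1180, 1100]);
translate([1100, 0, 0]) cube([220, 1180, 1320]);
translate([1320, 0, 0]) cube([220, 1180, 1540]);
translate([1540, 0, 0]) cube([220, 1180, 1760]);


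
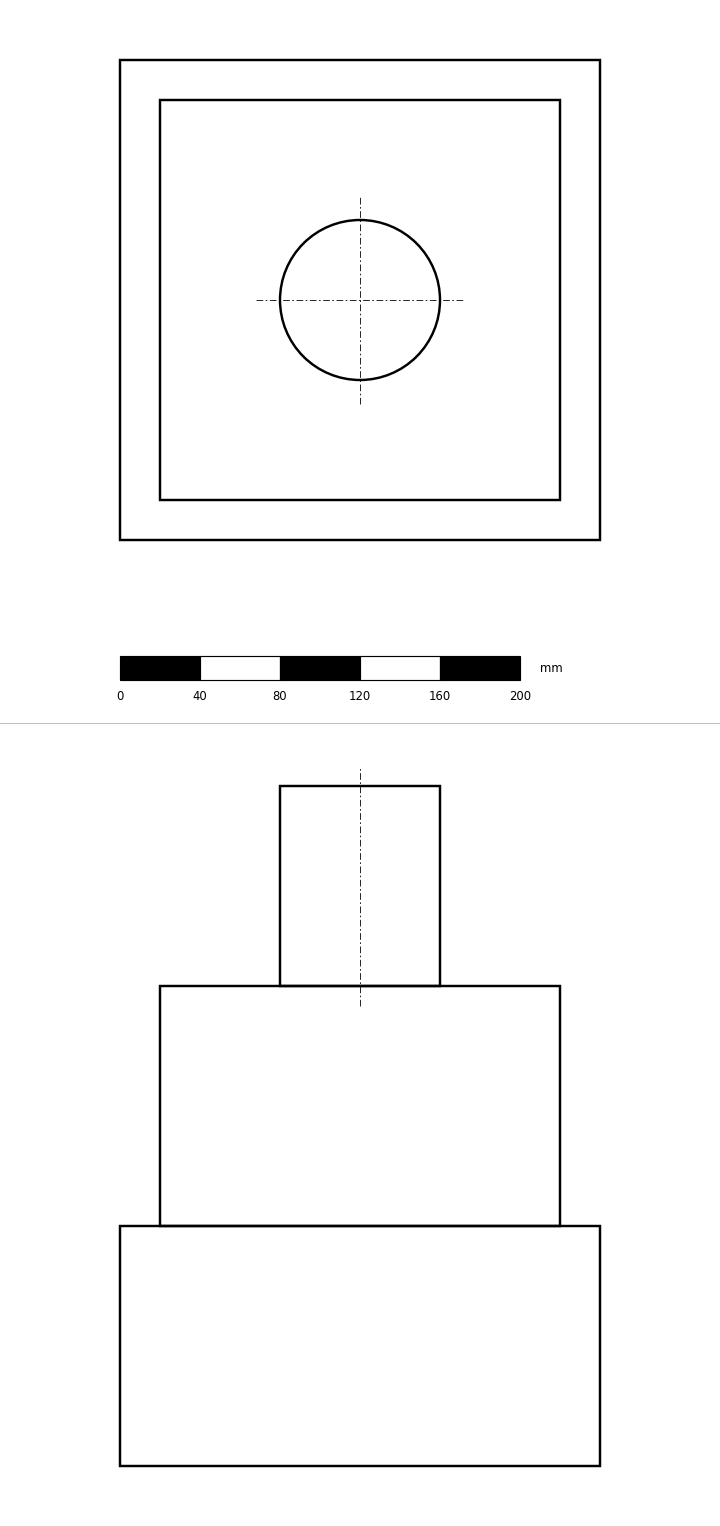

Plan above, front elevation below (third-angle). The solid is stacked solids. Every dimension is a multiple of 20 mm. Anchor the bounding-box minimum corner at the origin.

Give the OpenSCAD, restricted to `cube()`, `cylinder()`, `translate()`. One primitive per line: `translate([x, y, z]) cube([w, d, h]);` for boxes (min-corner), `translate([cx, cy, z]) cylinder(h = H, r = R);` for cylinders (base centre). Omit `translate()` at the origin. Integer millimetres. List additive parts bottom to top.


cube([240, 240, 120]);
translate([20, 20, 120]) cube([200, 200, 120]);
translate([120, 120, 240]) cylinder(h = 100, r = 40);


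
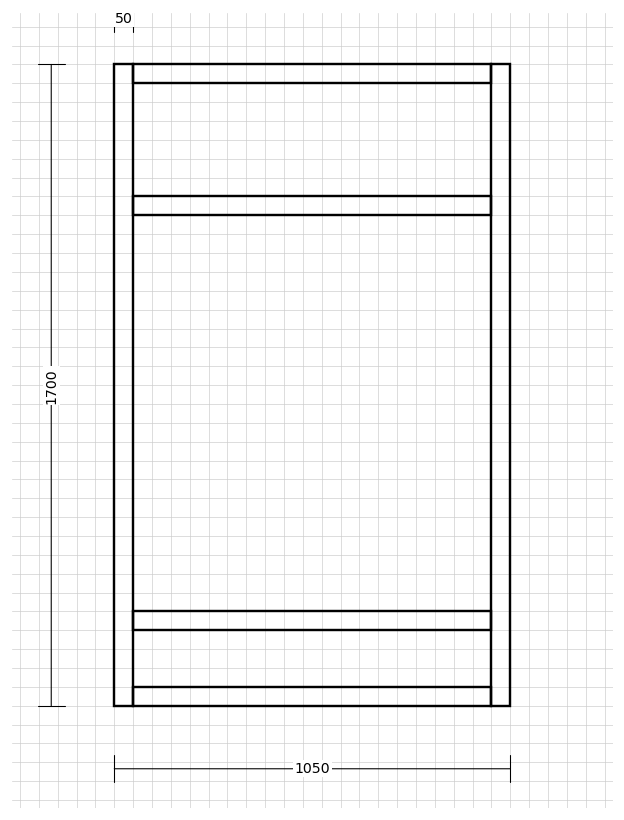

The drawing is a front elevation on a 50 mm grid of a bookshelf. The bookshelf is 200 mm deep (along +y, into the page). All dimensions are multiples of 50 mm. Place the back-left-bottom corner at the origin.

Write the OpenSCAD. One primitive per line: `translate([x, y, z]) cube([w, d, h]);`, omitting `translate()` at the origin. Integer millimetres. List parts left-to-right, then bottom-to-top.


cube([50, 200, 1700]);
translate([50, 0, 0]) cube([950, 200, 50]);
translate([50, 0, 200]) cube([950, 200, 50]);
translate([50, 0, 1300]) cube([950, 200, 50]);
translate([50, 0, 1650]) cube([950, 200, 50]);
translate([1000, 0, 0]) cube([50, 200, 1700]);


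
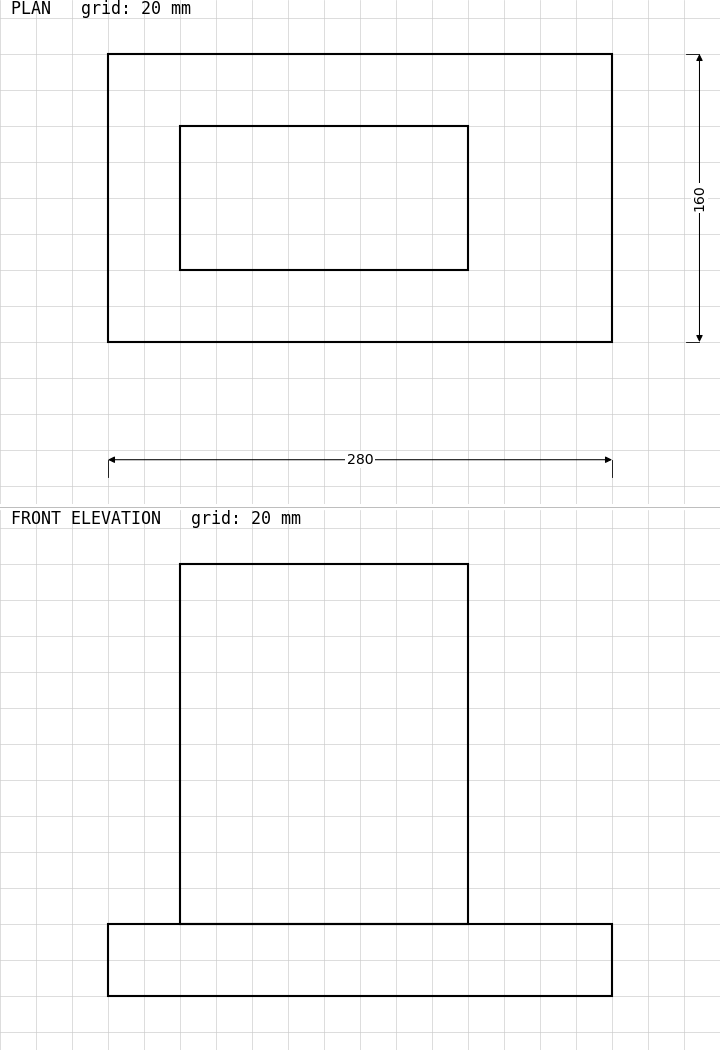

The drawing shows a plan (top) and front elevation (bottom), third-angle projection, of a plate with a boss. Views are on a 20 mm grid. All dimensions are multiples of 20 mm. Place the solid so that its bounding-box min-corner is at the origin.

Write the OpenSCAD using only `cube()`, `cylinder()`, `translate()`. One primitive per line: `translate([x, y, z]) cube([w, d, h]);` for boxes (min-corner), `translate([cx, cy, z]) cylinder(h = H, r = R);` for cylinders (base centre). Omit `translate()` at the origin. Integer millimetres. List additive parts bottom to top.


cube([280, 160, 40]);
translate([40, 40, 40]) cube([160, 80, 200]);
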